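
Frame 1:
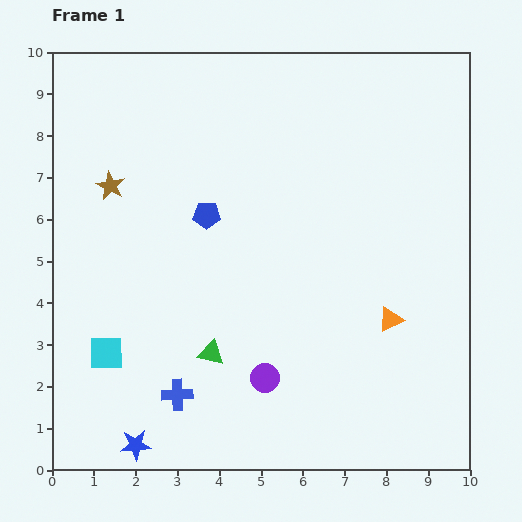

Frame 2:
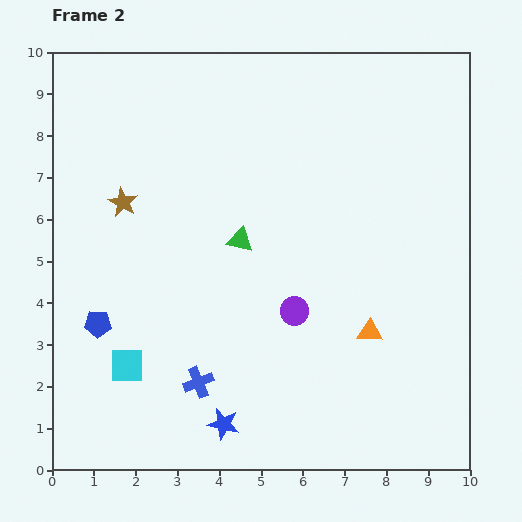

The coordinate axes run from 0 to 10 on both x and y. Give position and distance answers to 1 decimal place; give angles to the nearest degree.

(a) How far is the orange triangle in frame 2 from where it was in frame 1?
0.6

The orange triangle moved from (8.1, 3.6) to (7.6, 3.3), a distance of √(0.5² + 0.3²) ≈ 0.6.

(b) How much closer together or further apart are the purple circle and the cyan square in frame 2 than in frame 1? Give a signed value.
+0.4

Distance in frame 1: 3.8. Distance in frame 2: 4.2.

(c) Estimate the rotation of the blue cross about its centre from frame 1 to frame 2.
19° counter-clockwise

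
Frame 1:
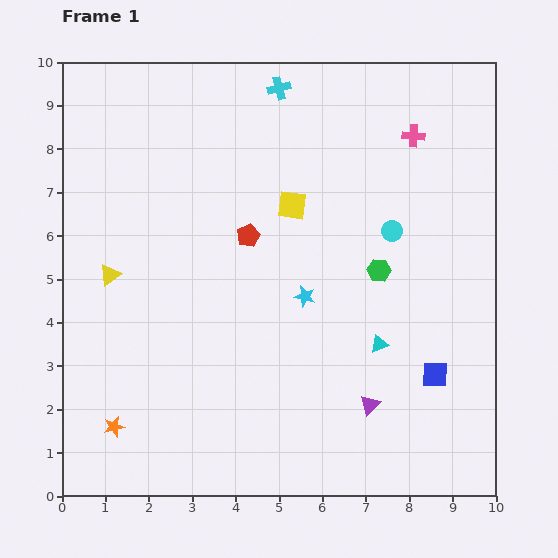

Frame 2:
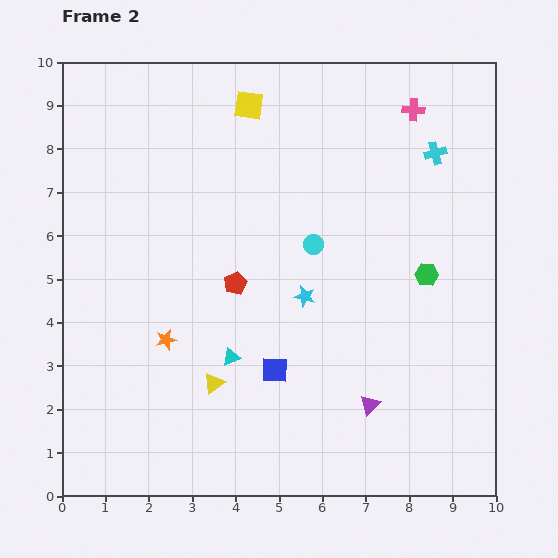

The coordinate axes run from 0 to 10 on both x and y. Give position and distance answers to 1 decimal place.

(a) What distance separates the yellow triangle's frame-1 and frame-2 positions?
3.5

The yellow triangle moved from (1.1, 5.1) to (3.5, 2.6), a distance of √(2.4² + 2.5²) ≈ 3.5.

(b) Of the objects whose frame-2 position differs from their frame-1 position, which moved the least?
the pink cross

(moved 0.6)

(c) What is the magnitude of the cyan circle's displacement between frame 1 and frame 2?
1.8

The cyan circle moved from (7.6, 6.1) to (5.8, 5.8), a distance of √(1.8² + 0.3²) ≈ 1.8.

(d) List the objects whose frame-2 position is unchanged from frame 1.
the cyan star, the purple triangle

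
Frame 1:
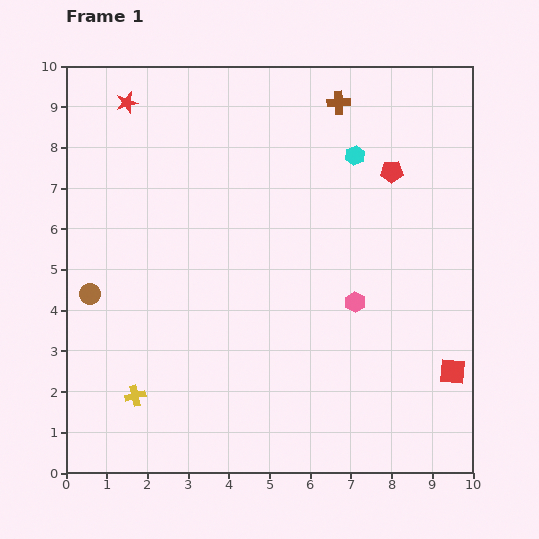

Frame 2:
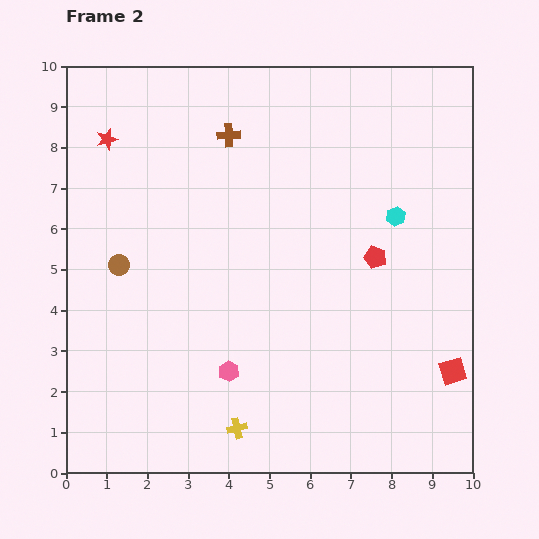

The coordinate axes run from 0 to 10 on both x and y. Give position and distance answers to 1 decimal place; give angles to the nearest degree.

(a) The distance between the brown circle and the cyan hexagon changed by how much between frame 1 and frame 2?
-0.4

Distance in frame 1: 7.3. Distance in frame 2: 6.9.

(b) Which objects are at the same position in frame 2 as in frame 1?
the red square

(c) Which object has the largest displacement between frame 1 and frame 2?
the pink hexagon

(moved 3.5; next 2.8)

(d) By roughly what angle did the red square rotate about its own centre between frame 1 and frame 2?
22° counter-clockwise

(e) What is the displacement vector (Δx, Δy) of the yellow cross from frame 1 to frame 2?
(2.5, -0.8)

The yellow cross was at (1.7, 1.9) in frame 1 and (4.2, 1.1) in frame 2.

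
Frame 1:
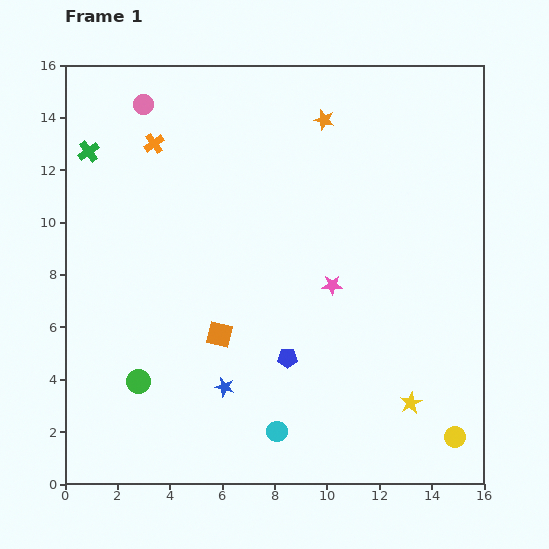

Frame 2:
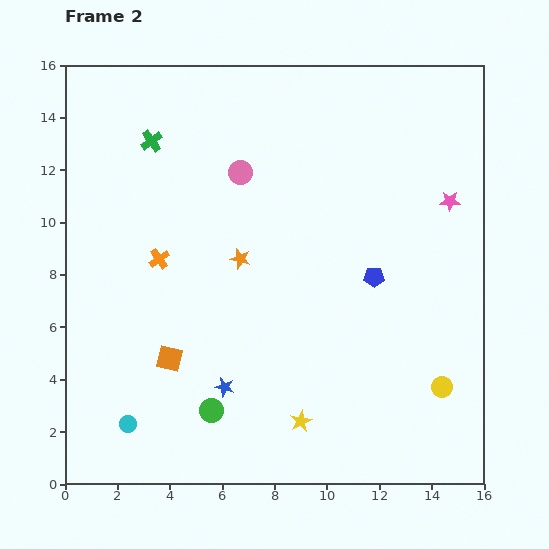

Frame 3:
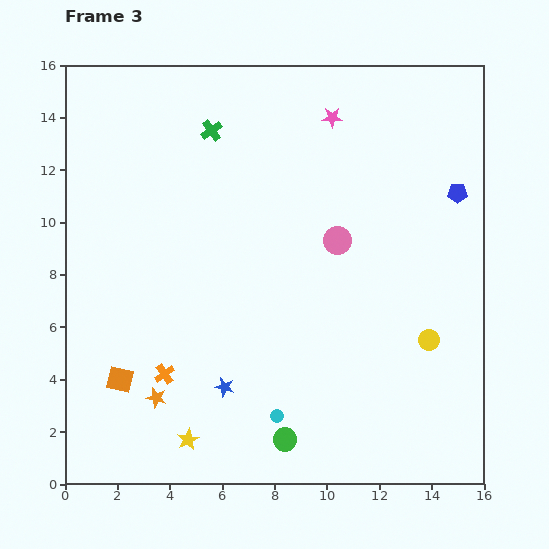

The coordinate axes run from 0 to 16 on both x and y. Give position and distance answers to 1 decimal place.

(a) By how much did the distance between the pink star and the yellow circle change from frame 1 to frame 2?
-0.4

Distance in frame 1: 7.5. Distance in frame 2: 7.1.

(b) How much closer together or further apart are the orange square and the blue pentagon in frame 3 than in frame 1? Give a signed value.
+11.9

Distance in frame 1: 2.8. Distance in frame 3: 14.7.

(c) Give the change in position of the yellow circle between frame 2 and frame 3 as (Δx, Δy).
(-0.5, 1.8)

The yellow circle was at (14.4, 3.7) in frame 2 and (13.9, 5.5) in frame 3.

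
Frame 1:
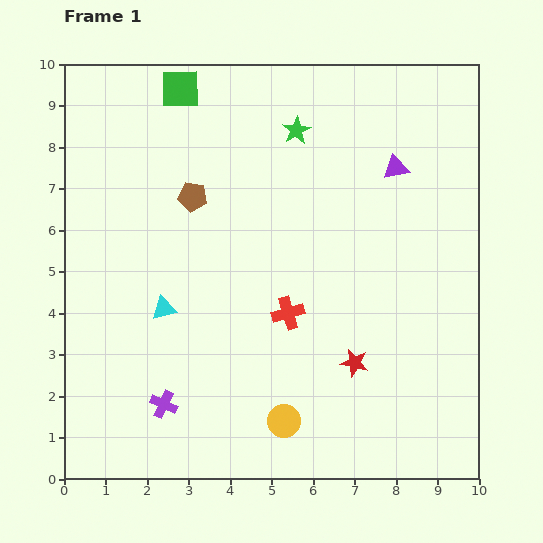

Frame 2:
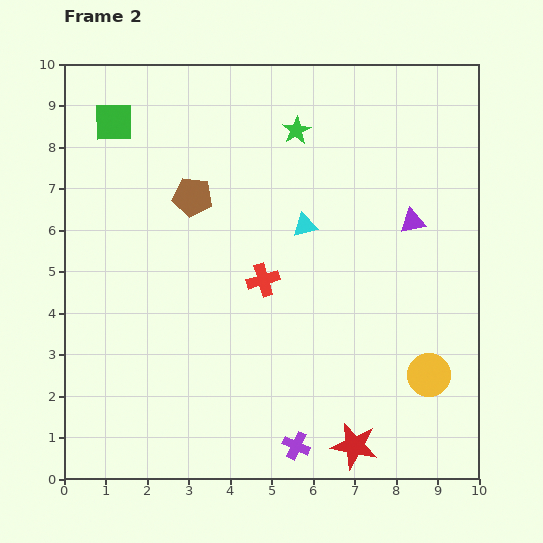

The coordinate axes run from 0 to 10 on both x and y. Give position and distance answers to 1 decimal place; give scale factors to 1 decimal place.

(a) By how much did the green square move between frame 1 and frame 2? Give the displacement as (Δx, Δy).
(-1.6, -0.8)

The green square was at (2.8, 9.4) in frame 1 and (1.2, 8.6) in frame 2.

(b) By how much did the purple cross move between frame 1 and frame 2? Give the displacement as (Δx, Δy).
(3.2, -1.0)

The purple cross was at (2.4, 1.8) in frame 1 and (5.6, 0.8) in frame 2.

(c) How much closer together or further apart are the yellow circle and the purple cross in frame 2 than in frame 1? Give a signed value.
+0.7

Distance in frame 1: 2.9. Distance in frame 2: 3.6.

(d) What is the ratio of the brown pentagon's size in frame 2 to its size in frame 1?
1.4×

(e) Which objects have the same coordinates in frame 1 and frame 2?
the brown pentagon, the green star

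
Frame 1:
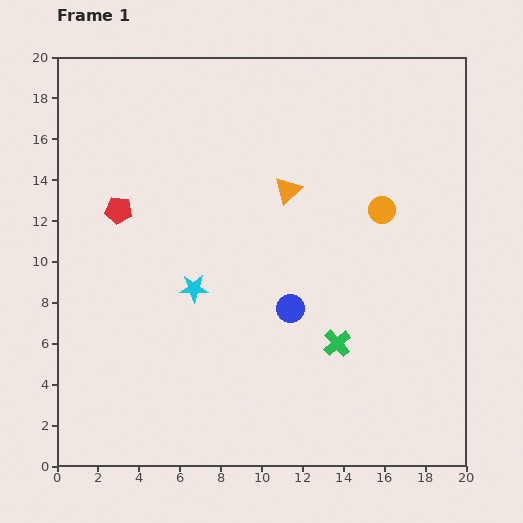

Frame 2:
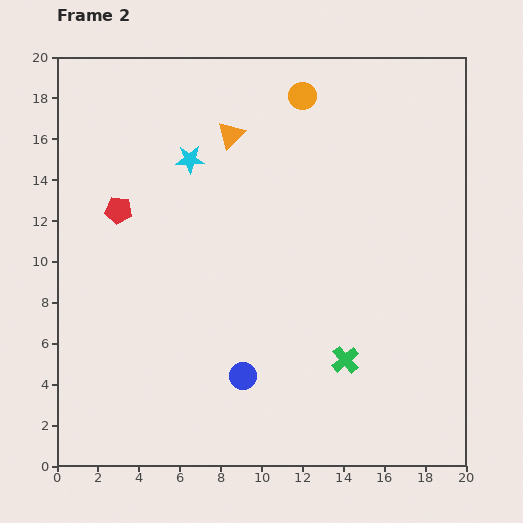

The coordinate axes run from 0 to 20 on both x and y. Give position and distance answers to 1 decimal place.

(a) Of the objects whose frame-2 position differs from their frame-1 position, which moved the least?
the green cross

(moved 0.9)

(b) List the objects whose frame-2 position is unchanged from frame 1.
the red pentagon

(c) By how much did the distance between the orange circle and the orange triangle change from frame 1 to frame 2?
-0.7

Distance in frame 1: 4.7. Distance in frame 2: 4.0.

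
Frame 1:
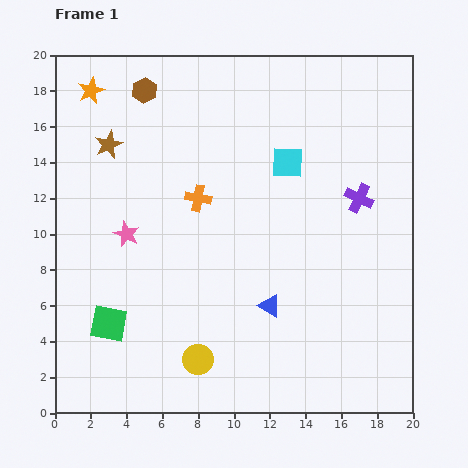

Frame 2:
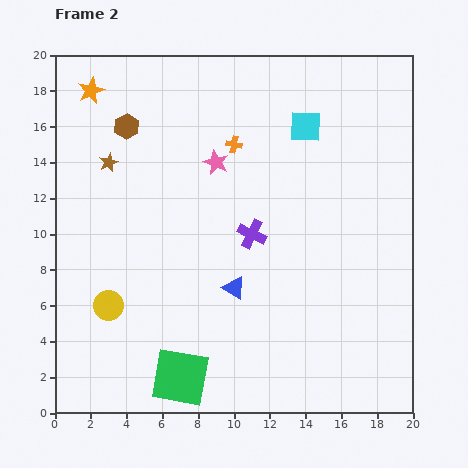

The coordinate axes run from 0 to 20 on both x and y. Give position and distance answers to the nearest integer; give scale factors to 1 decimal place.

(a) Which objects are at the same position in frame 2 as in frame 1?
the orange star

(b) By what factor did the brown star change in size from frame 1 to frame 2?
0.7×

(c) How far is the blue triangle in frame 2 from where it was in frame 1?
2

The blue triangle moved from (12, 6) to (10, 7), a distance of √(2² + 1²) ≈ 2.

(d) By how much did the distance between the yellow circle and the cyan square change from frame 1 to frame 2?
+3

Distance in frame 1: 12. Distance in frame 2: 15.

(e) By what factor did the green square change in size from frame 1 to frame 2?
1.6×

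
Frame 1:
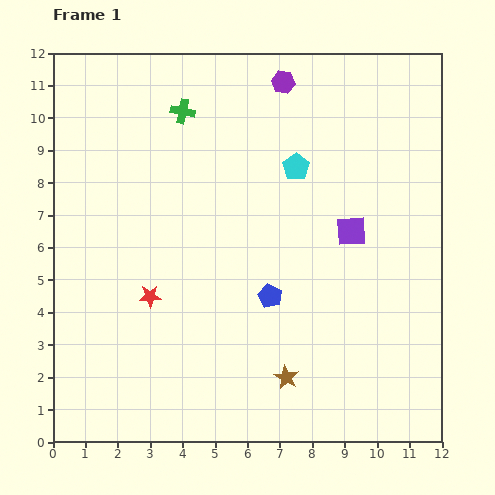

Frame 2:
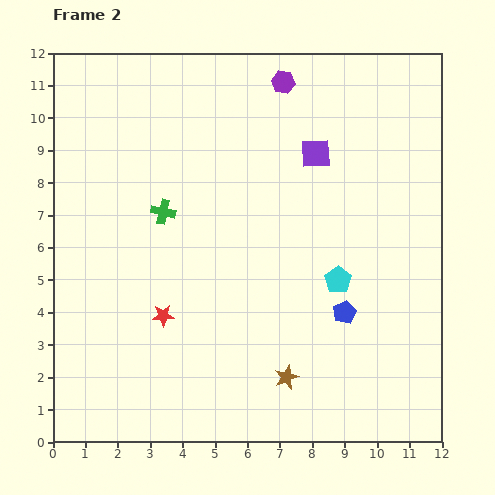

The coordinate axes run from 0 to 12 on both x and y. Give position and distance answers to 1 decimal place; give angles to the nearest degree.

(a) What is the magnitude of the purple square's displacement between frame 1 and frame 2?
2.6

The purple square moved from (9.2, 6.5) to (8.1, 8.9), a distance of √(1.1² + 2.4²) ≈ 2.6.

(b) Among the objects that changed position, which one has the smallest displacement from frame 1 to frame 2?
the red star

(moved 0.7)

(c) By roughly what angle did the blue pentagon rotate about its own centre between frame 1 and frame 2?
20° clockwise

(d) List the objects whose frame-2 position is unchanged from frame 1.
the purple hexagon, the brown star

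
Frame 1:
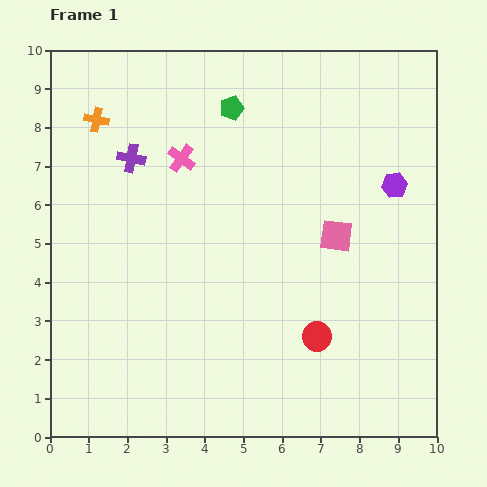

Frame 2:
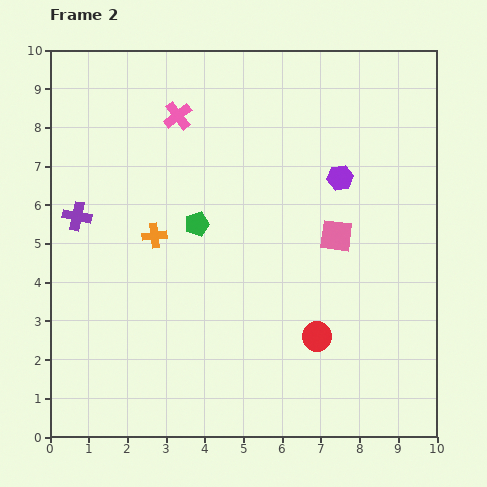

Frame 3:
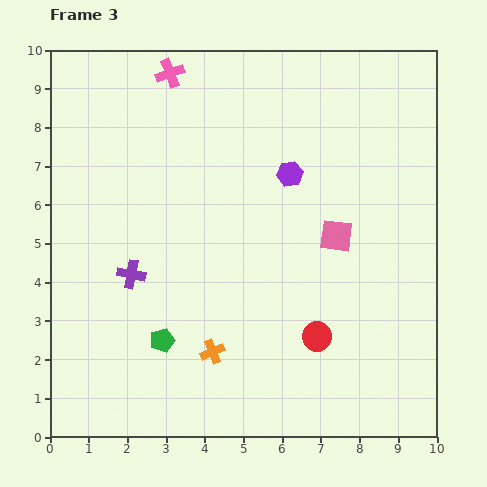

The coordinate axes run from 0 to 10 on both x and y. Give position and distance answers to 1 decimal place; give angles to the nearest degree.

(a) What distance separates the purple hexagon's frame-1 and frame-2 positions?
1.4

The purple hexagon moved from (8.9, 6.5) to (7.5, 6.7), a distance of √(1.4² + 0.2²) ≈ 1.4.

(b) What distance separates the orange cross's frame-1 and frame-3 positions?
6.7

The orange cross moved from (1.2, 8.2) to (4.2, 2.2), a distance of √(3.0² + 6.0²) ≈ 6.7.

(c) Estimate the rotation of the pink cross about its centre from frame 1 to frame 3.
33° clockwise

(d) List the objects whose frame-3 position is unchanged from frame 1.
the red circle, the pink square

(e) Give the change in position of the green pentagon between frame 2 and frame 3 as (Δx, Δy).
(-0.9, -3.0)

The green pentagon was at (3.8, 5.5) in frame 2 and (2.9, 2.5) in frame 3.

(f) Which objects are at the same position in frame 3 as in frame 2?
the red circle, the pink square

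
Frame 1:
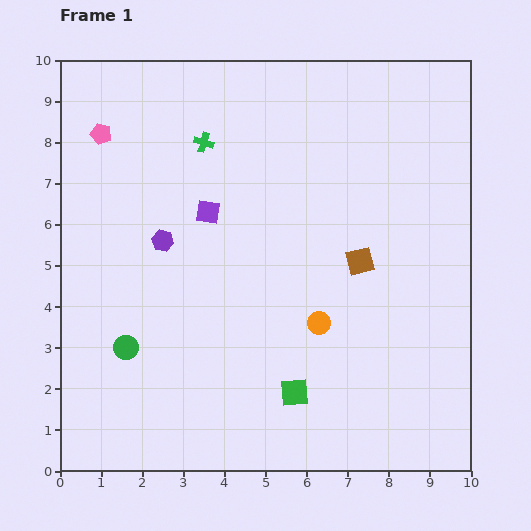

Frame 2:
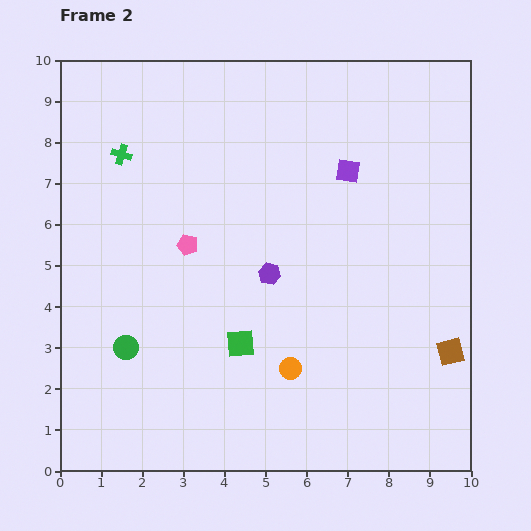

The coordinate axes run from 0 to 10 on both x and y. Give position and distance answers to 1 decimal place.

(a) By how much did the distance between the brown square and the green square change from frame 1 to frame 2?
+1.5

Distance in frame 1: 3.6. Distance in frame 2: 5.1.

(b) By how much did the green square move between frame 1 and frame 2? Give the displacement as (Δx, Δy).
(-1.3, 1.2)

The green square was at (5.7, 1.9) in frame 1 and (4.4, 3.1) in frame 2.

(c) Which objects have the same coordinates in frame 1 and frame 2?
the green circle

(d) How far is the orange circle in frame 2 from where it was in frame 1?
1.3

The orange circle moved from (6.3, 3.6) to (5.6, 2.5), a distance of √(0.7² + 1.1²) ≈ 1.3.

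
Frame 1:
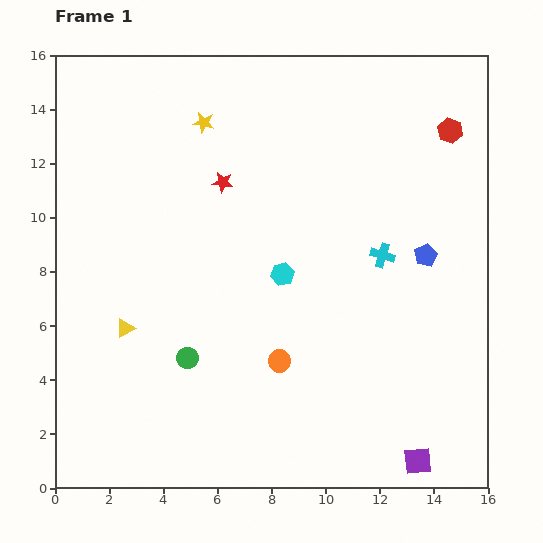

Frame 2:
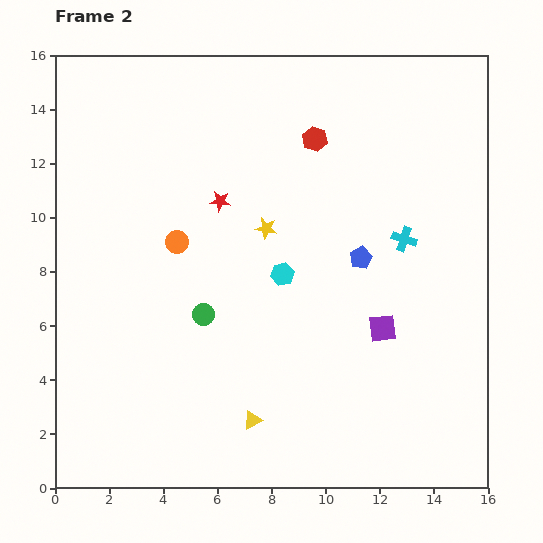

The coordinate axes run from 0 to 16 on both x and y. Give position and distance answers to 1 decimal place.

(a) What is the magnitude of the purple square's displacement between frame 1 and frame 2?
5.1

The purple square moved from (13.4, 1.0) to (12.1, 5.9), a distance of √(1.3² + 4.9²) ≈ 5.1.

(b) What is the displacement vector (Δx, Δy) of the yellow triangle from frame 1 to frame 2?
(4.7, -3.4)

The yellow triangle was at (2.6, 5.9) in frame 1 and (7.3, 2.5) in frame 2.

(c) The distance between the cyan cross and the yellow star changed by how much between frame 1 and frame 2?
-3.1

Distance in frame 1: 8.2. Distance in frame 2: 5.1.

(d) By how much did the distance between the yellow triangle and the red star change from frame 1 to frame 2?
+1.7

Distance in frame 1: 6.5. Distance in frame 2: 8.2.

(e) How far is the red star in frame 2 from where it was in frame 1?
0.7

The red star moved from (6.2, 11.3) to (6.1, 10.6), a distance of √(0.1² + 0.7²) ≈ 0.7.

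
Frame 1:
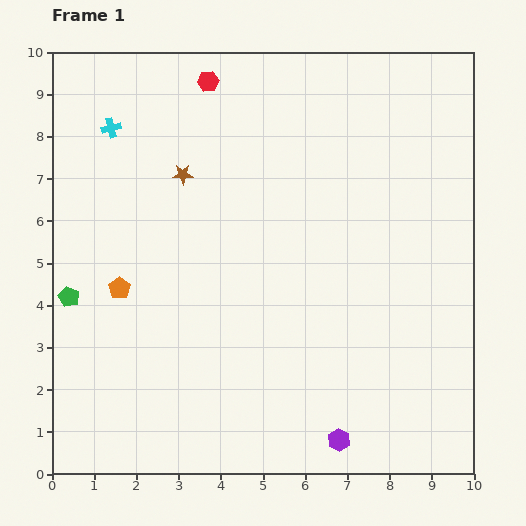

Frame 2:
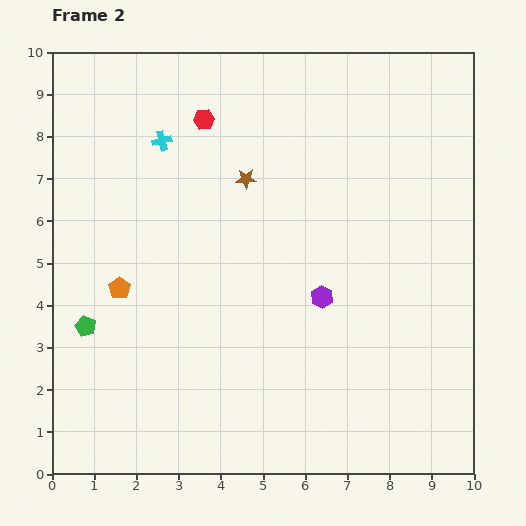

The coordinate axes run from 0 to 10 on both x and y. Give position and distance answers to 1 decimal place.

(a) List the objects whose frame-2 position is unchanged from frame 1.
the orange pentagon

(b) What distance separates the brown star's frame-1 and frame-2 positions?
1.5

The brown star moved from (3.1, 7.1) to (4.6, 7.0), a distance of √(1.5² + 0.1²) ≈ 1.5.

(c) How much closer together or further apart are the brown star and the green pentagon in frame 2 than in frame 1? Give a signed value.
+1.2

Distance in frame 1: 4.0. Distance in frame 2: 5.2.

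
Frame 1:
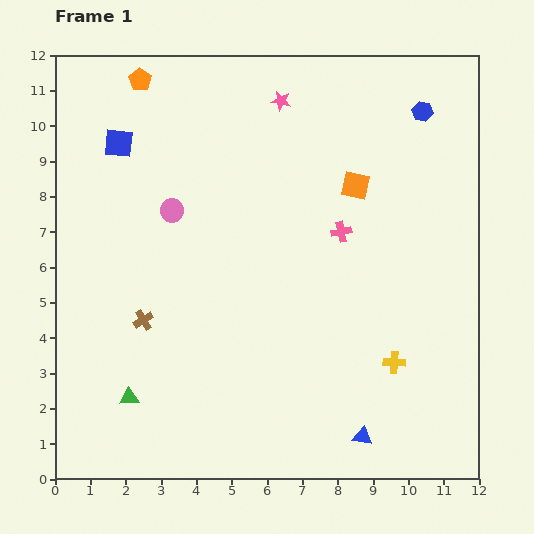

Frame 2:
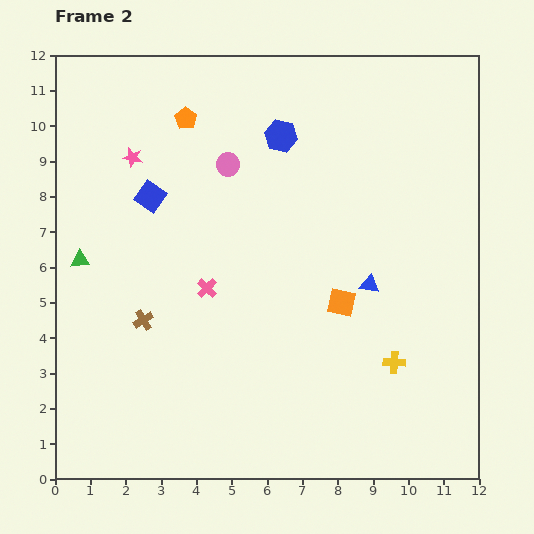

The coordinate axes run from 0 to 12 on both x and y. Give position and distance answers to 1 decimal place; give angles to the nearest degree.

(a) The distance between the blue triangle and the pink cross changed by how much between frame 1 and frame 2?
-1.2

Distance in frame 1: 5.8. Distance in frame 2: 4.6.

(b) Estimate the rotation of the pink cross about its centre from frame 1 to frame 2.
33° counter-clockwise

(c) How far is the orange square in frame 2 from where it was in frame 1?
3.3

The orange square moved from (8.5, 8.3) to (8.1, 5.0), a distance of √(0.4² + 3.3²) ≈ 3.3.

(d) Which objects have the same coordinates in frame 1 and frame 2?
the yellow cross, the brown cross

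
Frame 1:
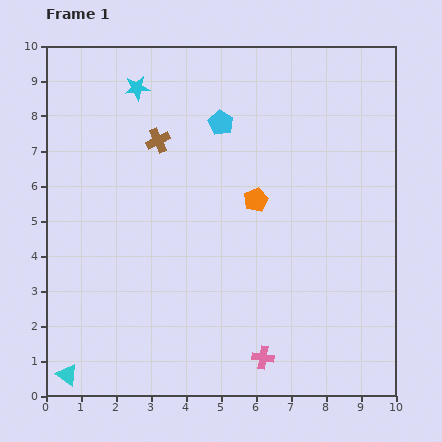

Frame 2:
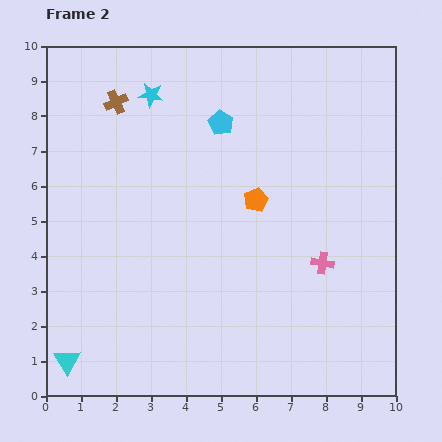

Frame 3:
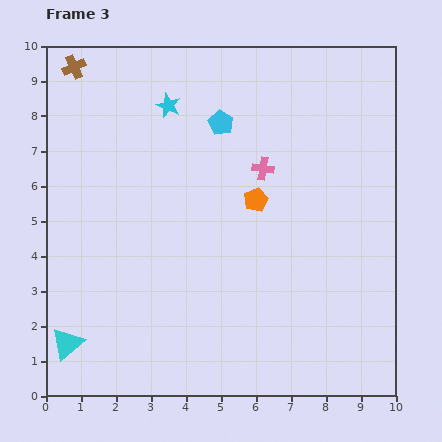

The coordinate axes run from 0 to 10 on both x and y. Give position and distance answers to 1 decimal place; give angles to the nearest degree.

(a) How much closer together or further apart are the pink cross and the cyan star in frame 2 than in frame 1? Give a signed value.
-1.6

Distance in frame 1: 8.5. Distance in frame 2: 6.9.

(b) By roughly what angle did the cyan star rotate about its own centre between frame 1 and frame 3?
30° clockwise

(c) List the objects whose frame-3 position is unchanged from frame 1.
the cyan pentagon, the orange pentagon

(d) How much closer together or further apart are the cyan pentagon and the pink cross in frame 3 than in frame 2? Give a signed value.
-3.1

Distance in frame 2: 4.9. Distance in frame 3: 1.8.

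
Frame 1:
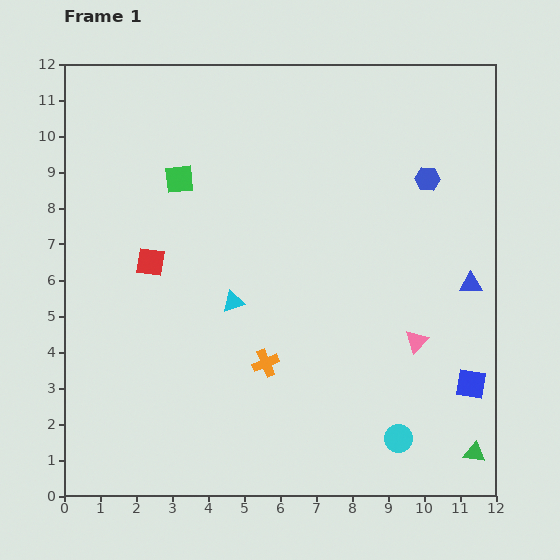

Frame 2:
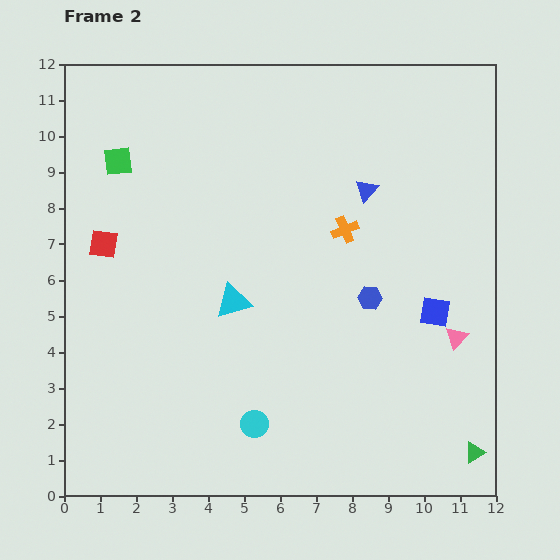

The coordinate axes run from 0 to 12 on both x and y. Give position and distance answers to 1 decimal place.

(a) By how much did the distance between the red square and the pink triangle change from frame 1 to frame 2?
+2.4

Distance in frame 1: 7.7. Distance in frame 2: 10.1.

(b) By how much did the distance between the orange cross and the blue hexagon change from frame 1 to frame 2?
-4.8

Distance in frame 1: 6.8. Distance in frame 2: 2.0.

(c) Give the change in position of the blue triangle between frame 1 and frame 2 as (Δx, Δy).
(-2.9, 2.6)

The blue triangle was at (11.3, 5.9) in frame 1 and (8.4, 8.5) in frame 2.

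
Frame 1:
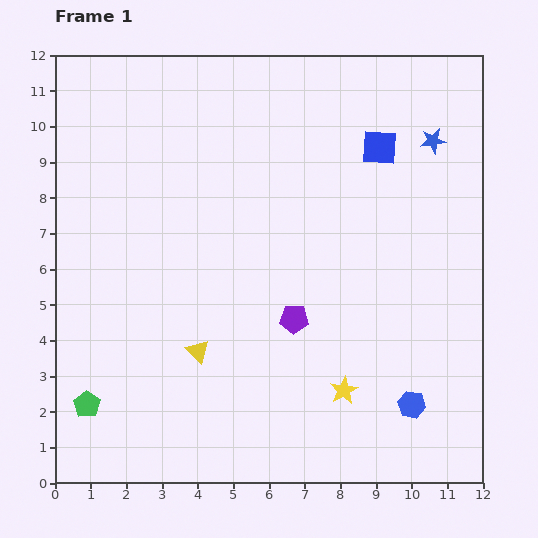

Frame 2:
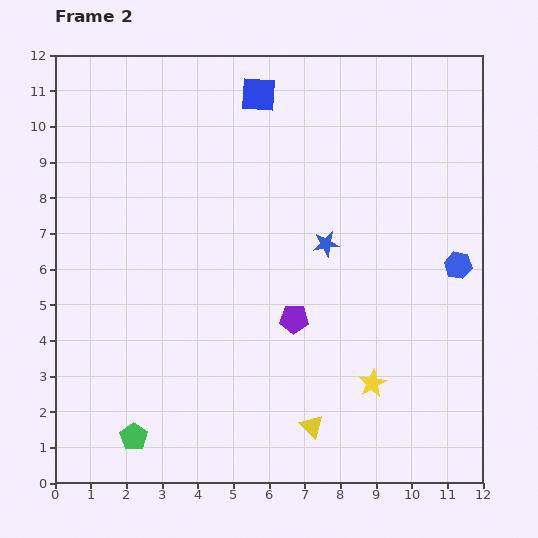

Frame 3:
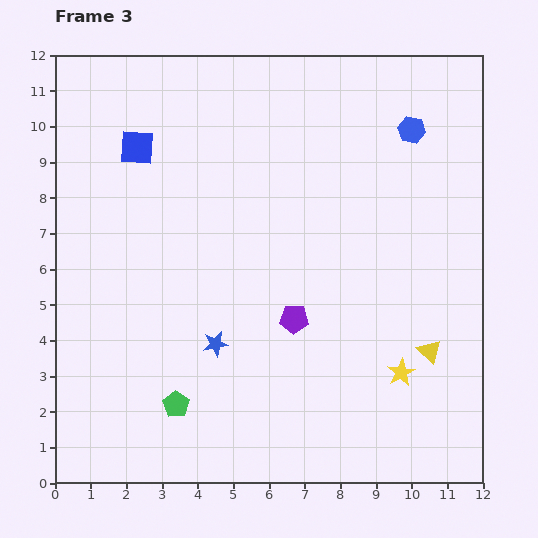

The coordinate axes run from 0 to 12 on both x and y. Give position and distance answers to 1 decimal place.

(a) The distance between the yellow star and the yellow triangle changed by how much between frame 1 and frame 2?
-2.1

Distance in frame 1: 4.2. Distance in frame 2: 2.1.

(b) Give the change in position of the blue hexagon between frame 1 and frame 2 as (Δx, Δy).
(1.3, 3.9)

The blue hexagon was at (10.0, 2.2) in frame 1 and (11.3, 6.1) in frame 2.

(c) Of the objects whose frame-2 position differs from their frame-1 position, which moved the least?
the yellow star

(moved 0.8)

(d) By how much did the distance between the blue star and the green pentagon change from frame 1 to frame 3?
-10.2

Distance in frame 1: 12.2. Distance in frame 3: 2.0.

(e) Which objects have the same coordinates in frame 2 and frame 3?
the purple pentagon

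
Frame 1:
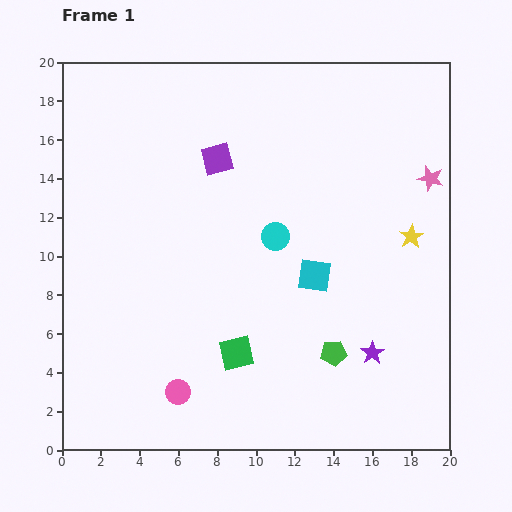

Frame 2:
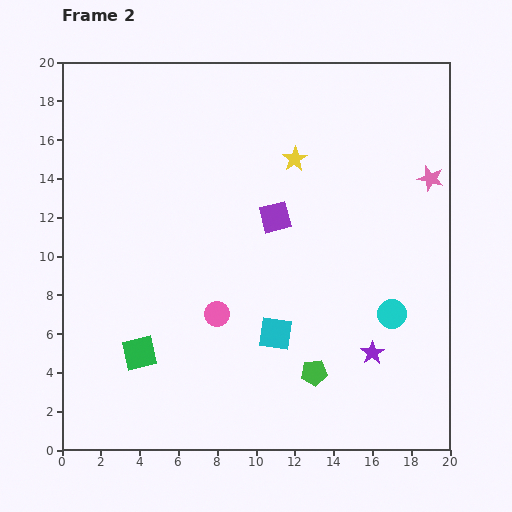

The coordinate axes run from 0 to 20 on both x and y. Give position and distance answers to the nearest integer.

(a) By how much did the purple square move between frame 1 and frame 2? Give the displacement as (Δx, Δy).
(3, -3)

The purple square was at (8, 15) in frame 1 and (11, 12) in frame 2.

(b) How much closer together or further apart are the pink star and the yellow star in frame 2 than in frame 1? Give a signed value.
+4

Distance in frame 1: 3. Distance in frame 2: 7.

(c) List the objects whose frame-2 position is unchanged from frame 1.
the pink star, the purple star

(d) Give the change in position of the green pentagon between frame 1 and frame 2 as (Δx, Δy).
(-1, -1)

The green pentagon was at (14, 5) in frame 1 and (13, 4) in frame 2.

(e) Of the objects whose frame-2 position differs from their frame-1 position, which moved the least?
the green pentagon

(moved 1)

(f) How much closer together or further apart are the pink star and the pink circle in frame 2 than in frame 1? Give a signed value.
-4

Distance in frame 1: 17. Distance in frame 2: 13.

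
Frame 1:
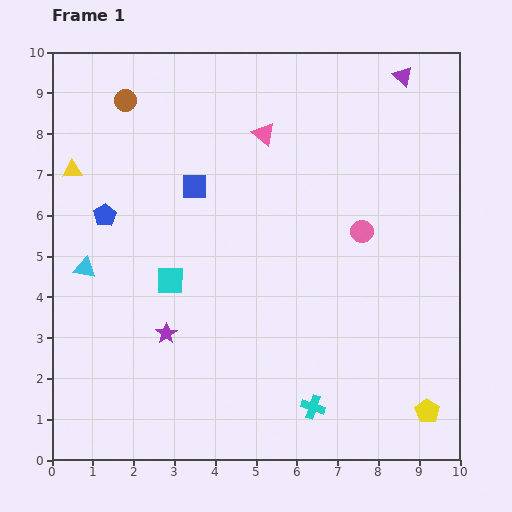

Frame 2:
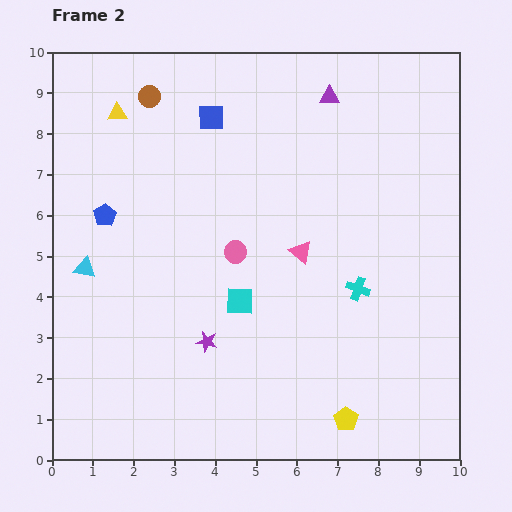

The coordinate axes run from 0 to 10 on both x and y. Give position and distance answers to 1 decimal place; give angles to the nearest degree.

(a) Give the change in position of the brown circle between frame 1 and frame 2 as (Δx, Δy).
(0.6, 0.1)

The brown circle was at (1.8, 8.8) in frame 1 and (2.4, 8.9) in frame 2.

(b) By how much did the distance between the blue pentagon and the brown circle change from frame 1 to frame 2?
+0.3

Distance in frame 1: 2.8. Distance in frame 2: 3.1.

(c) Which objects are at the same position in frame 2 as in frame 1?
the cyan triangle, the blue pentagon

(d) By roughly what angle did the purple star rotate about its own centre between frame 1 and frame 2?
26° counter-clockwise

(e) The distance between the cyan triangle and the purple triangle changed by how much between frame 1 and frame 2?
-1.8

Distance in frame 1: 9.1. Distance in frame 2: 7.3.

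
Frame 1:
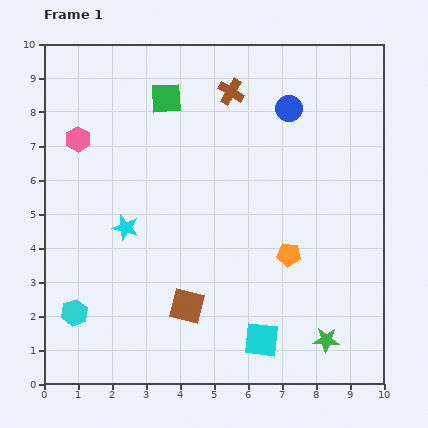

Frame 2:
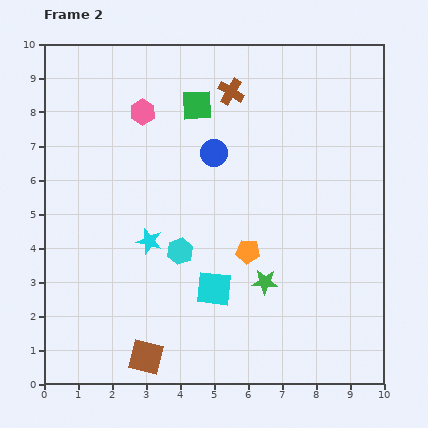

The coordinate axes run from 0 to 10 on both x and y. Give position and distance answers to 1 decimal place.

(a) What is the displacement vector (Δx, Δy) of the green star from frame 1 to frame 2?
(-1.8, 1.7)

The green star was at (8.3, 1.3) in frame 1 and (6.5, 3.0) in frame 2.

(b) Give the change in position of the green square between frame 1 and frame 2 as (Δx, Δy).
(0.9, -0.2)

The green square was at (3.6, 8.4) in frame 1 and (4.5, 8.2) in frame 2.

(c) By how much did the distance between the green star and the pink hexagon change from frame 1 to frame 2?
-3.2

Distance in frame 1: 9.4. Distance in frame 2: 6.2.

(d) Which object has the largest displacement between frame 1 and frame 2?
the cyan hexagon

(moved 3.6; next 2.6)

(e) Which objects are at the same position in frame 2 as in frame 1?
the brown cross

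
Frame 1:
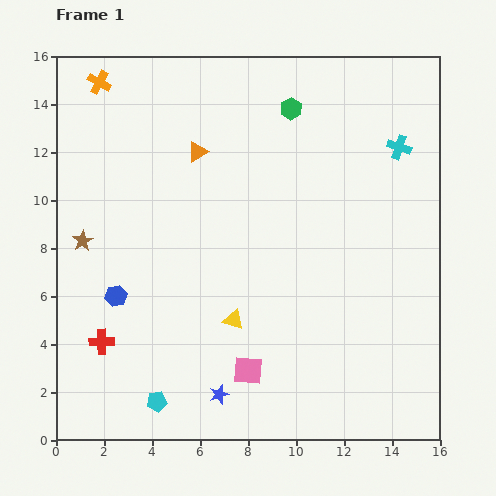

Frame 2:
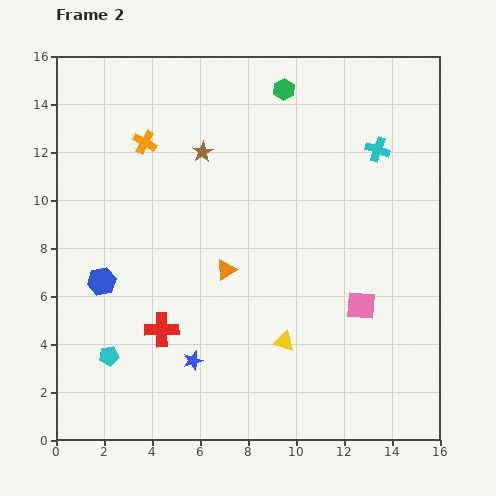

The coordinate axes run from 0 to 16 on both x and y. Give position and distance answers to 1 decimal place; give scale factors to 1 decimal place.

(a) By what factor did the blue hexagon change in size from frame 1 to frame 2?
1.3×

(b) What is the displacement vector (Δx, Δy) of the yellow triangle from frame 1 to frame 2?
(2.1, -0.9)

The yellow triangle was at (7.4, 5.0) in frame 1 and (9.5, 4.1) in frame 2.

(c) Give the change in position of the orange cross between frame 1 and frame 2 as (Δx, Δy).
(1.9, -2.5)

The orange cross was at (1.8, 14.9) in frame 1 and (3.7, 12.4) in frame 2.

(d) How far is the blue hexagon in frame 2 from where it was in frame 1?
0.8

The blue hexagon moved from (2.5, 6.0) to (1.9, 6.6), a distance of √(0.6² + 0.6²) ≈ 0.8.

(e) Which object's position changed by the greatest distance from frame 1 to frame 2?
the brown star

(moved 6.2; next 5.4)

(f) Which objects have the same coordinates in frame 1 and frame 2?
none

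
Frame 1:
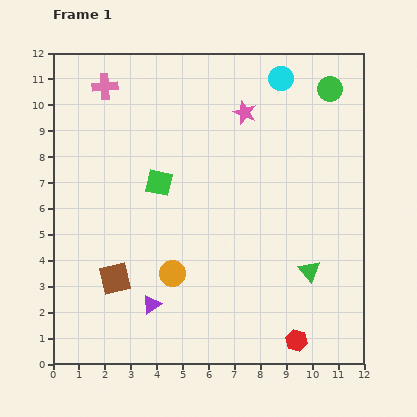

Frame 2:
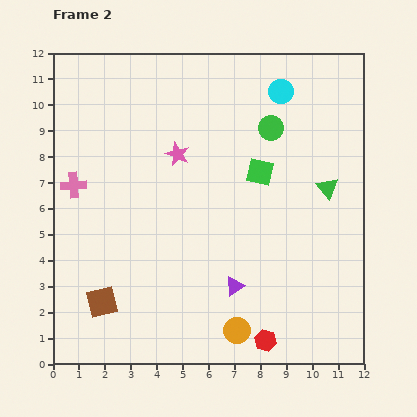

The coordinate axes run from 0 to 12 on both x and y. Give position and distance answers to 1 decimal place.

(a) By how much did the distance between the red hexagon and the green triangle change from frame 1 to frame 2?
+3.7

Distance in frame 1: 2.7. Distance in frame 2: 6.4.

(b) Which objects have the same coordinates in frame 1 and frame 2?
none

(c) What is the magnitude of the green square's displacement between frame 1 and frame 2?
3.9

The green square moved from (4.1, 7.0) to (8.0, 7.4), a distance of √(3.9² + 0.4²) ≈ 3.9.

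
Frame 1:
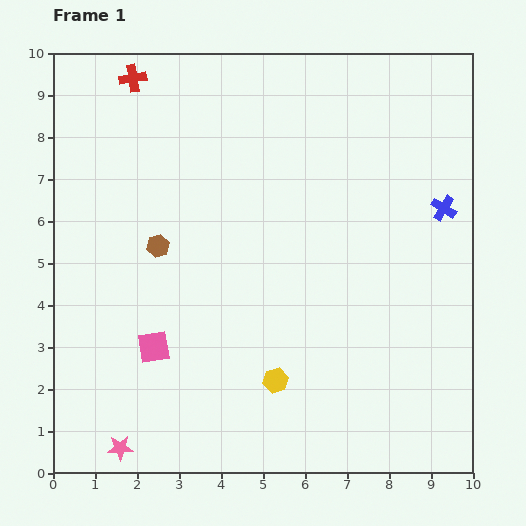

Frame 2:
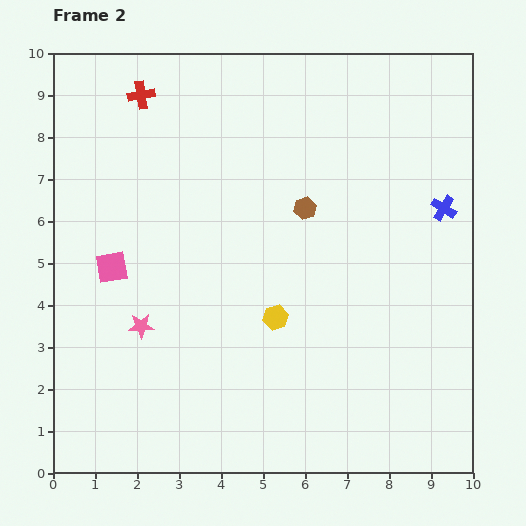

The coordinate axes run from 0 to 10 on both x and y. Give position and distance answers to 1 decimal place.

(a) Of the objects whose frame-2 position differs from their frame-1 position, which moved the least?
the red cross

(moved 0.4)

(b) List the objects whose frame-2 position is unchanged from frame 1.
the blue cross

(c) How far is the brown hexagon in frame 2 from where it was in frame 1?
3.6

The brown hexagon moved from (2.5, 5.4) to (6.0, 6.3), a distance of √(3.5² + 0.9²) ≈ 3.6.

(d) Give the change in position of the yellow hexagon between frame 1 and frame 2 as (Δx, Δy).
(0.0, 1.5)

The yellow hexagon was at (5.3, 2.2) in frame 1 and (5.3, 3.7) in frame 2.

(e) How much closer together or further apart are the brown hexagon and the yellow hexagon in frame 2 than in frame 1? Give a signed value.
-1.6

Distance in frame 1: 4.3. Distance in frame 2: 2.7.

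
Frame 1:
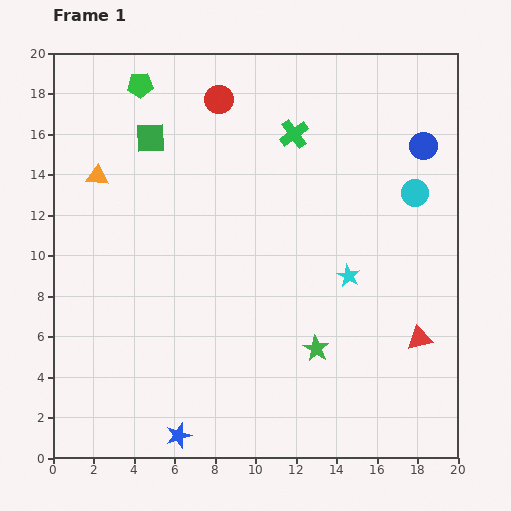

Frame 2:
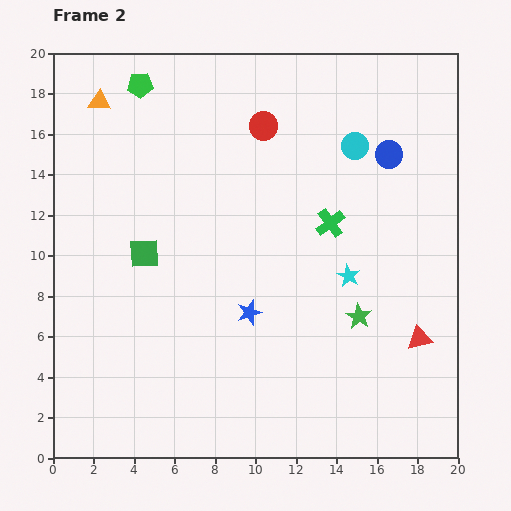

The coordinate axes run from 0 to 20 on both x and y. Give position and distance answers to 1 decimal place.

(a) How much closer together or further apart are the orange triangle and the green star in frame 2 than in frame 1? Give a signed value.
+2.9

Distance in frame 1: 13.7. Distance in frame 2: 16.6.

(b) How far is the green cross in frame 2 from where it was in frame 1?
4.8

The green cross moved from (11.9, 16.0) to (13.7, 11.6), a distance of √(1.8² + 4.4²) ≈ 4.8.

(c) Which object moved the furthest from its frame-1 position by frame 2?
the blue star

(moved 7.0; next 5.7)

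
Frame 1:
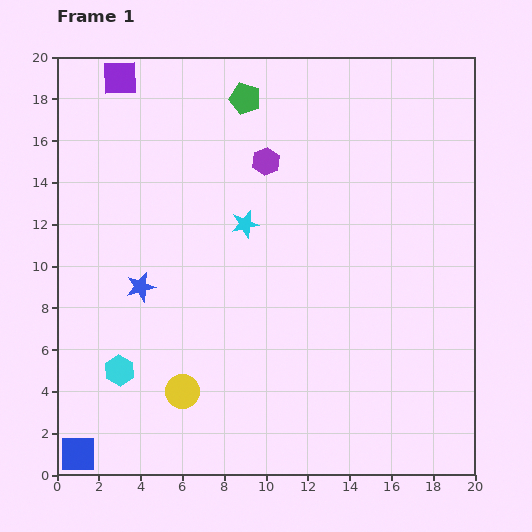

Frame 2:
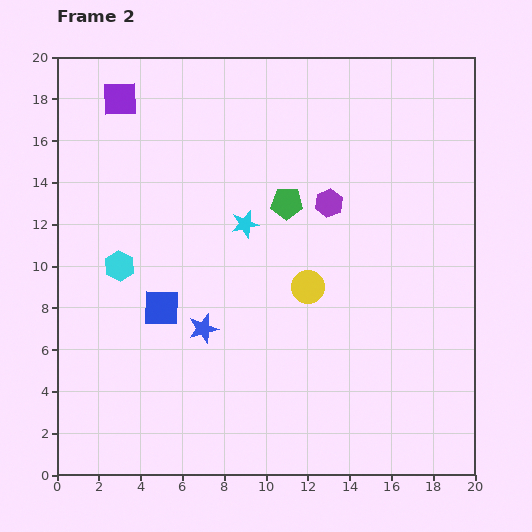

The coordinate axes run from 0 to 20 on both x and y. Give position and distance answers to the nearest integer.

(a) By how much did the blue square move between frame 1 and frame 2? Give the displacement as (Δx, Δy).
(4, 7)

The blue square was at (1, 1) in frame 1 and (5, 8) in frame 2.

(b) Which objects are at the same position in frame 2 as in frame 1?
the cyan star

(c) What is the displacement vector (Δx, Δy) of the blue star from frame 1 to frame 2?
(3, -2)

The blue star was at (4, 9) in frame 1 and (7, 7) in frame 2.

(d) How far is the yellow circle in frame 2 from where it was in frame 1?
8

The yellow circle moved from (6, 4) to (12, 9), a distance of √(6² + 5²) ≈ 8.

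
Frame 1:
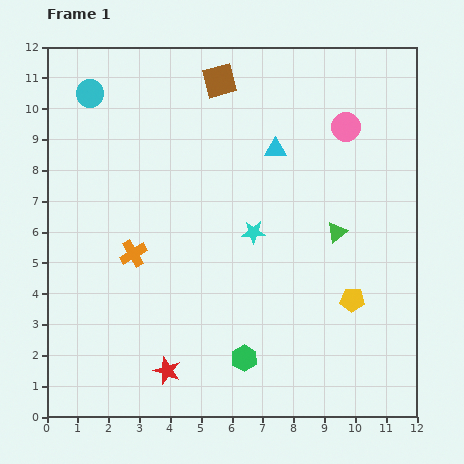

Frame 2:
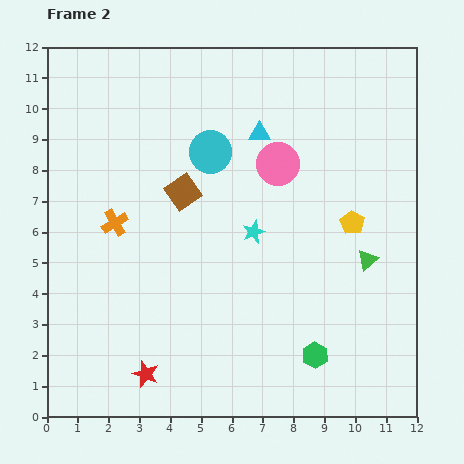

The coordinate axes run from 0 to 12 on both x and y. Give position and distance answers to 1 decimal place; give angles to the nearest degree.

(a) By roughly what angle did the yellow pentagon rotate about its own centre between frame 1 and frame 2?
29° clockwise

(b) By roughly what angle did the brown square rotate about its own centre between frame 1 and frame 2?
20° counter-clockwise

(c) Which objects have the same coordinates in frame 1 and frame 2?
the cyan star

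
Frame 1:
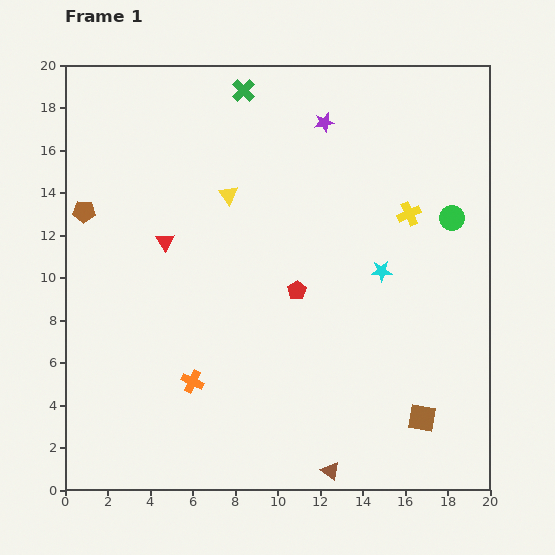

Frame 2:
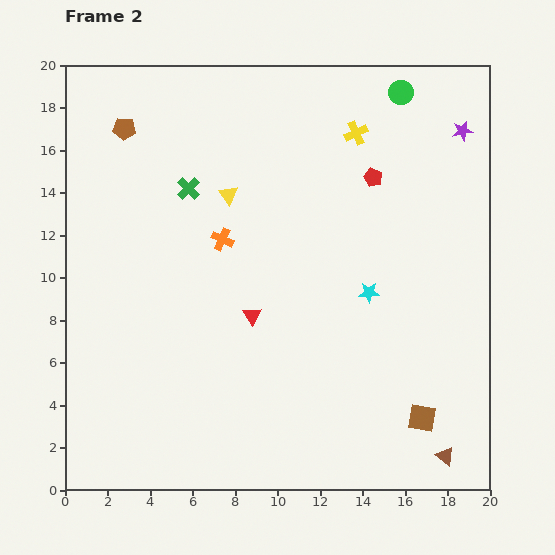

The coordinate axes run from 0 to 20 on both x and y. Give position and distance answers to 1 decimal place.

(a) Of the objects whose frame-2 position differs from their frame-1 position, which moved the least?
the cyan star

(moved 1.2)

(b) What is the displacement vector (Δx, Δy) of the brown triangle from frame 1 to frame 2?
(5.4, 0.7)

The brown triangle was at (12.5, 0.9) in frame 1 and (17.9, 1.6) in frame 2.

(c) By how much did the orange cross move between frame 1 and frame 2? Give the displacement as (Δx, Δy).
(1.4, 6.7)

The orange cross was at (6.0, 5.1) in frame 1 and (7.4, 11.8) in frame 2.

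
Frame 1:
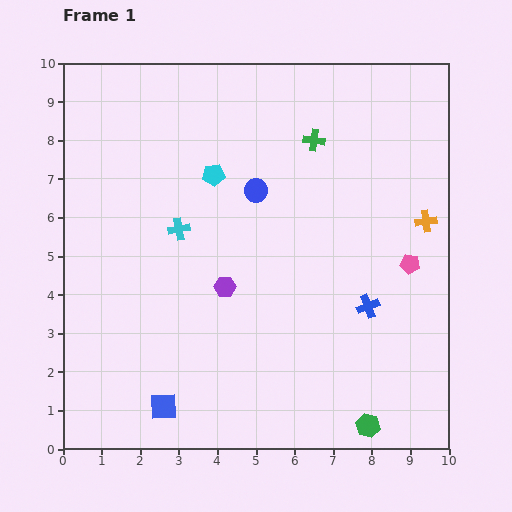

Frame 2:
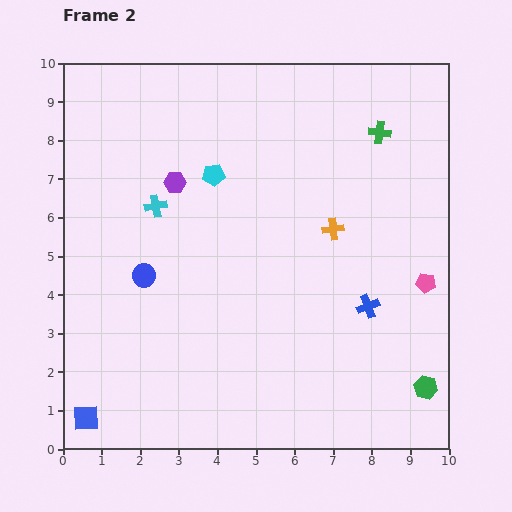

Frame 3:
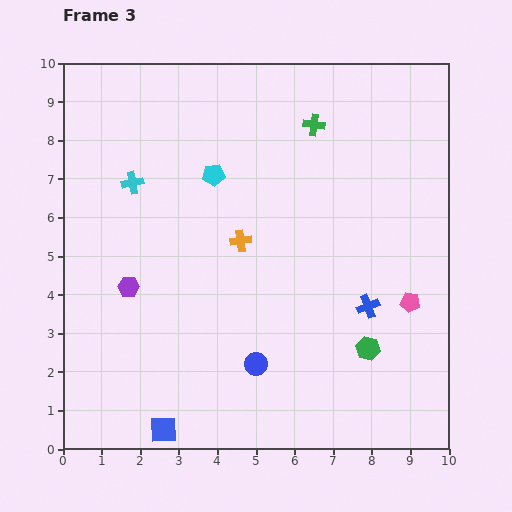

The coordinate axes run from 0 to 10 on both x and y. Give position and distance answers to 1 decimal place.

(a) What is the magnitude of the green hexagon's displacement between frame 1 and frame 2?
1.8

The green hexagon moved from (7.9, 0.6) to (9.4, 1.6), a distance of √(1.5² + 1.0²) ≈ 1.8.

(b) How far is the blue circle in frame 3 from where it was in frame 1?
4.5

The blue circle moved from (5.0, 6.7) to (5.0, 2.2), a distance of √(0.0² + 4.5²) ≈ 4.5.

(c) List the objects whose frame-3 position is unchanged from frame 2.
the blue cross, the cyan pentagon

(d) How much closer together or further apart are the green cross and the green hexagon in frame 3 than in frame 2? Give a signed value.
-0.7

Distance in frame 2: 6.7. Distance in frame 3: 6.0.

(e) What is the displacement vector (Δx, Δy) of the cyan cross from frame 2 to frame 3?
(-0.6, 0.6)

The cyan cross was at (2.4, 6.3) in frame 2 and (1.8, 6.9) in frame 3.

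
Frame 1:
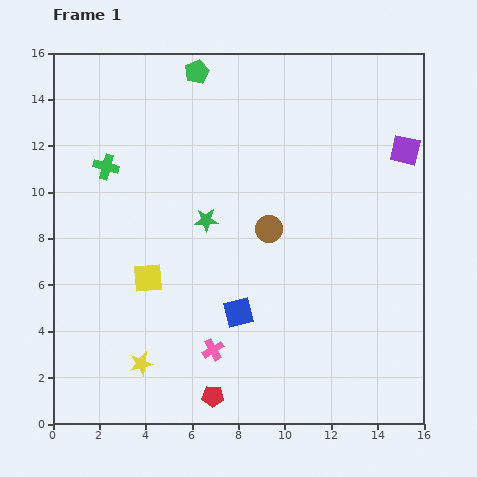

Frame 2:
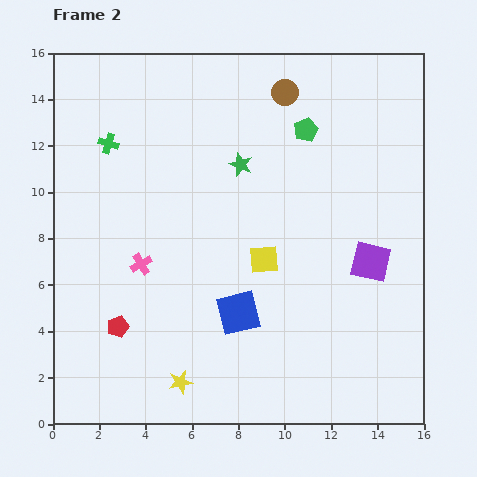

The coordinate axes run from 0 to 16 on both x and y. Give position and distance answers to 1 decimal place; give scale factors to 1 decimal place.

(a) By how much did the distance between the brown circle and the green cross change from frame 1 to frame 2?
+0.4

Distance in frame 1: 7.5. Distance in frame 2: 7.9.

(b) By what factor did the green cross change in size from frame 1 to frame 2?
0.8×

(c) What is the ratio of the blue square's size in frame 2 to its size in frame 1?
1.5×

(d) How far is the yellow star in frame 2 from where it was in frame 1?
1.9

The yellow star moved from (3.8, 2.6) to (5.5, 1.8), a distance of √(1.7² + 0.8²) ≈ 1.9.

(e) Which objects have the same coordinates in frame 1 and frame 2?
the blue square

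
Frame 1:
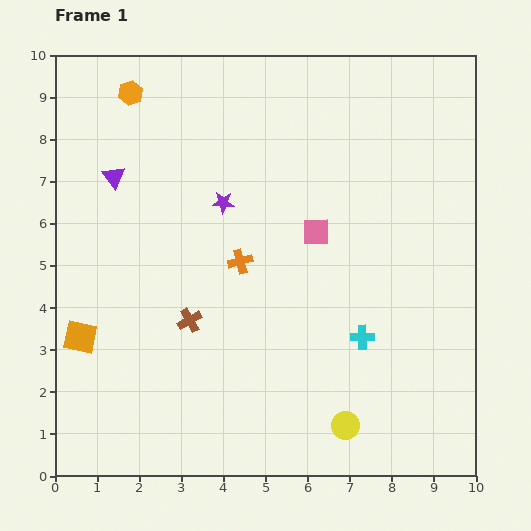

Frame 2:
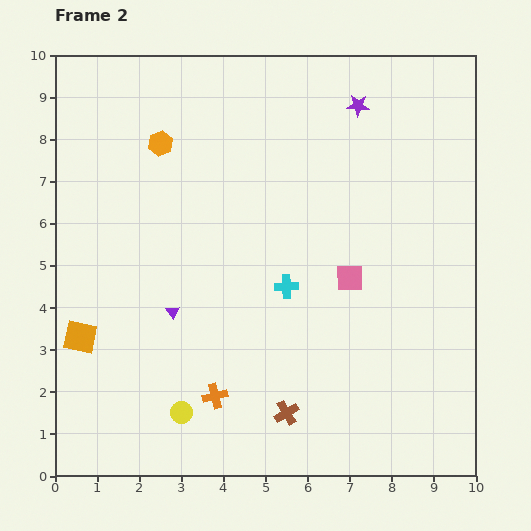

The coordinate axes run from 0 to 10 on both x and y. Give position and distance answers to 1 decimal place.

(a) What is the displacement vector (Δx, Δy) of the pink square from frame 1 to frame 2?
(0.8, -1.1)

The pink square was at (6.2, 5.8) in frame 1 and (7.0, 4.7) in frame 2.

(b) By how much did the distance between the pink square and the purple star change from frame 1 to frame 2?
+1.8

Distance in frame 1: 2.3. Distance in frame 2: 4.1.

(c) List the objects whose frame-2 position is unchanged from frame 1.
the orange square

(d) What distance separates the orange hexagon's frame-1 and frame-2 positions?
1.4

The orange hexagon moved from (1.8, 9.1) to (2.5, 7.9), a distance of √(0.7² + 1.2²) ≈ 1.4.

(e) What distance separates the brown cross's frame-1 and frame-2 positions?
3.2

The brown cross moved from (3.2, 3.7) to (5.5, 1.5), a distance of √(2.3² + 2.2²) ≈ 3.2.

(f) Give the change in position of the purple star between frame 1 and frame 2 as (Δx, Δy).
(3.2, 2.3)

The purple star was at (4.0, 6.5) in frame 1 and (7.2, 8.8) in frame 2.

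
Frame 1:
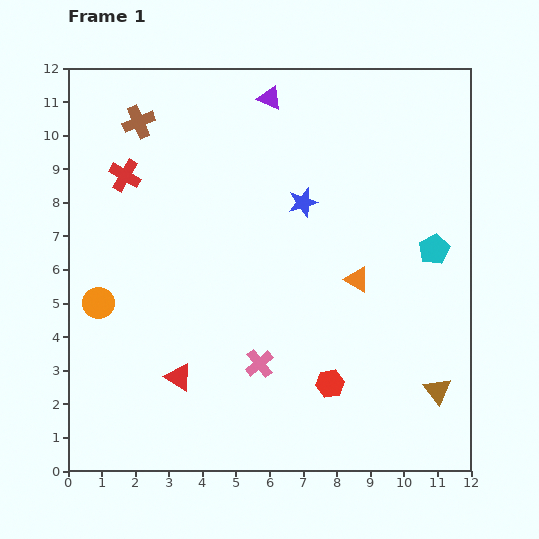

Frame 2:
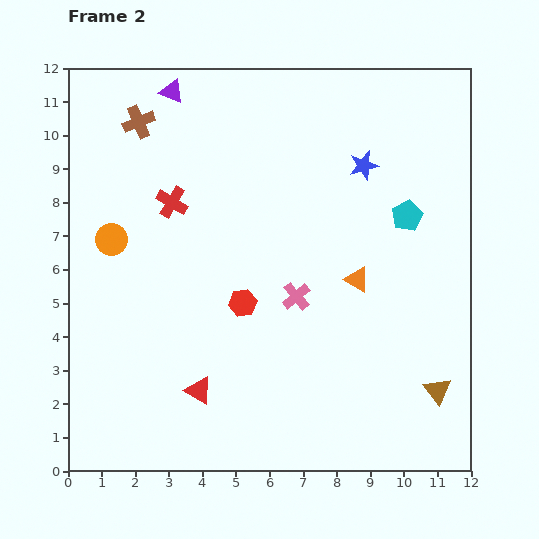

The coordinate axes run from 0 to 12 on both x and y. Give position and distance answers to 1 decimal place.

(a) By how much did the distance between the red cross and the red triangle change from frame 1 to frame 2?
-0.5

Distance in frame 1: 6.2. Distance in frame 2: 5.7.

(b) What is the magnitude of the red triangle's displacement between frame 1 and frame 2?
0.7

The red triangle moved from (3.3, 2.8) to (3.9, 2.4), a distance of √(0.6² + 0.4²) ≈ 0.7.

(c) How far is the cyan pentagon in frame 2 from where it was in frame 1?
1.3

The cyan pentagon moved from (10.9, 6.6) to (10.1, 7.6), a distance of √(0.8² + 1.0²) ≈ 1.3.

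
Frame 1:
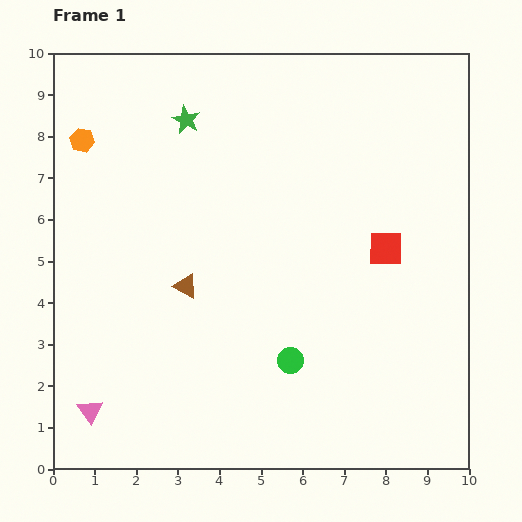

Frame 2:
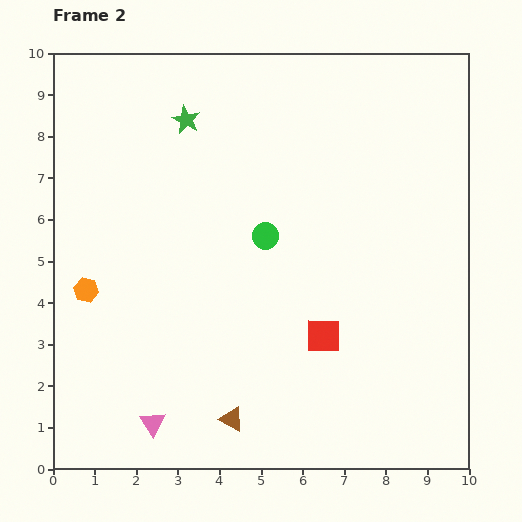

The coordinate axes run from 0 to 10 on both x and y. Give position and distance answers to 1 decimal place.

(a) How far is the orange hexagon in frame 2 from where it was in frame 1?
3.6

The orange hexagon moved from (0.7, 7.9) to (0.8, 4.3), a distance of √(0.1² + 3.6²) ≈ 3.6.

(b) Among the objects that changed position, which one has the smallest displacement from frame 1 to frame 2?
the pink triangle

(moved 1.5)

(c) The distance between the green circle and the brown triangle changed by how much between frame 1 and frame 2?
+1.4

Distance in frame 1: 3.1. Distance in frame 2: 4.5.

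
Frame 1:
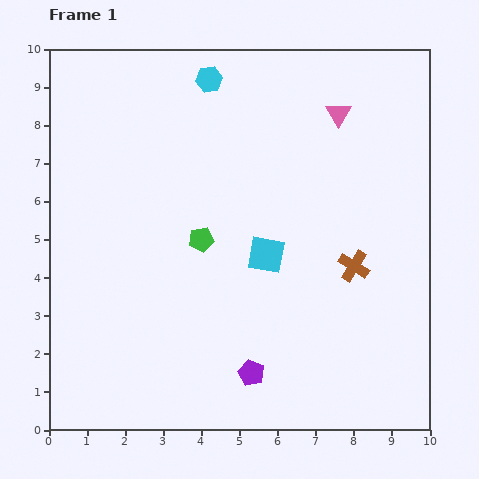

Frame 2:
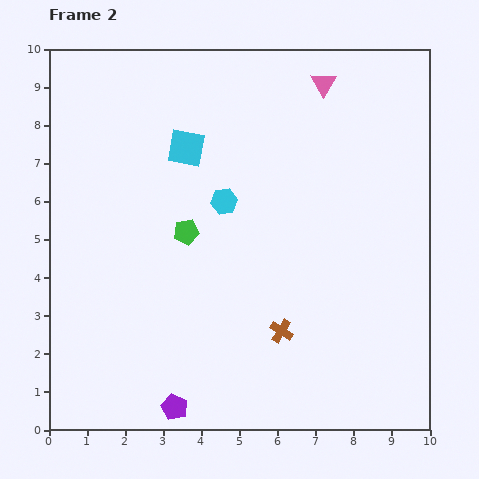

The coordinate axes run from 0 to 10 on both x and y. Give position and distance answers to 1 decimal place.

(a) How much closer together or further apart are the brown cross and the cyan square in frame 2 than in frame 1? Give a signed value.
+3.1

Distance in frame 1: 2.3. Distance in frame 2: 5.4.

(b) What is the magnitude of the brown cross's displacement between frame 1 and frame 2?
2.5

The brown cross moved from (8.0, 4.3) to (6.1, 2.6), a distance of √(1.9² + 1.7²) ≈ 2.5.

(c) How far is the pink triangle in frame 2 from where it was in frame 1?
0.9

The pink triangle moved from (7.6, 8.3) to (7.2, 9.1), a distance of √(0.4² + 0.8²) ≈ 0.9.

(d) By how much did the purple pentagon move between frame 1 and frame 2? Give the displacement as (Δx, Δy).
(-2.0, -0.9)

The purple pentagon was at (5.3, 1.5) in frame 1 and (3.3, 0.6) in frame 2.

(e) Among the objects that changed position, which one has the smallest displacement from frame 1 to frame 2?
the green pentagon

(moved 0.4)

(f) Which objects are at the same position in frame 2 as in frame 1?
none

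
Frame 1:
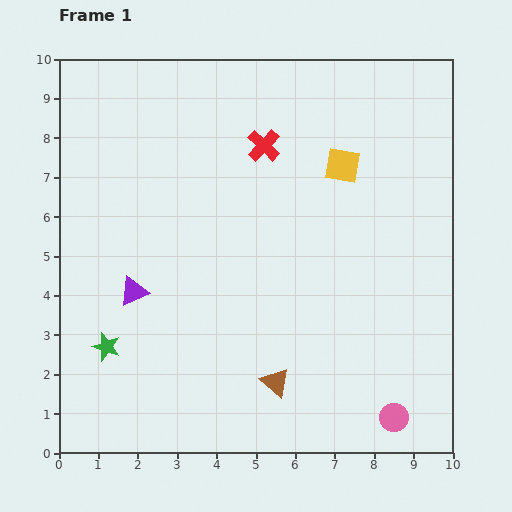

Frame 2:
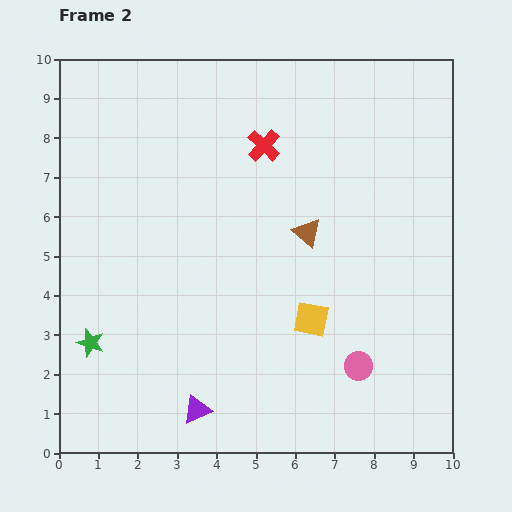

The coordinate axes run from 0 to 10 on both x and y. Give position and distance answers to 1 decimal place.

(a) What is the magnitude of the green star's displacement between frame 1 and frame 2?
0.4

The green star moved from (1.2, 2.7) to (0.8, 2.8), a distance of √(0.4² + 0.1²) ≈ 0.4.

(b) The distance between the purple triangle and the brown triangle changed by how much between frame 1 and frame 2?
+1.0

Distance in frame 1: 4.3. Distance in frame 2: 5.3.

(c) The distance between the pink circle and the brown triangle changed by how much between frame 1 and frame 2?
+0.5

Distance in frame 1: 3.1. Distance in frame 2: 3.6.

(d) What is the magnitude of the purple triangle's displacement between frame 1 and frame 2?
3.4

The purple triangle moved from (1.9, 4.1) to (3.5, 1.1), a distance of √(1.6² + 3.0²) ≈ 3.4.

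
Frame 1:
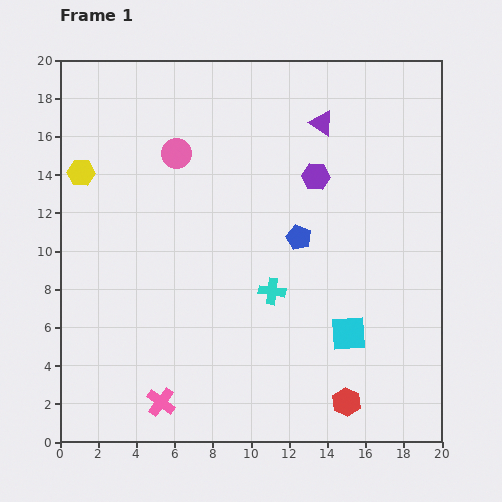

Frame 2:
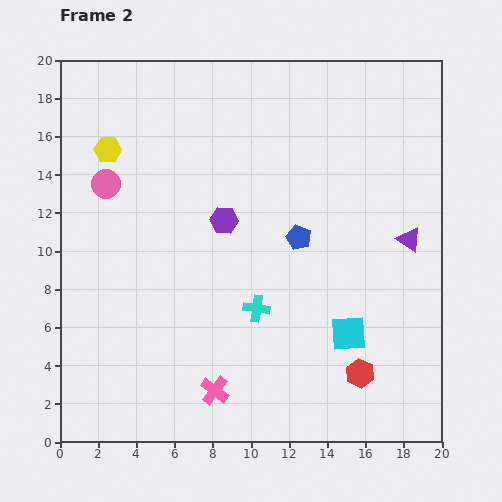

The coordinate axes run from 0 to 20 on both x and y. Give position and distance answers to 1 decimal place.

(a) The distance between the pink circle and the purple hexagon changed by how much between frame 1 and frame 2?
-0.9

Distance in frame 1: 7.4. Distance in frame 2: 6.5.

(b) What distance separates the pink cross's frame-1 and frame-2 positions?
2.9

The pink cross moved from (5.3, 2.1) to (8.1, 2.7), a distance of √(2.8² + 0.6²) ≈ 2.9.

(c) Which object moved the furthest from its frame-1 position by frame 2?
the purple triangle

(moved 7.6; next 5.3)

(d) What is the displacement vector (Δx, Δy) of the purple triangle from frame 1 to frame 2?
(4.6, -6.1)

The purple triangle was at (13.7, 16.7) in frame 1 and (18.3, 10.6) in frame 2.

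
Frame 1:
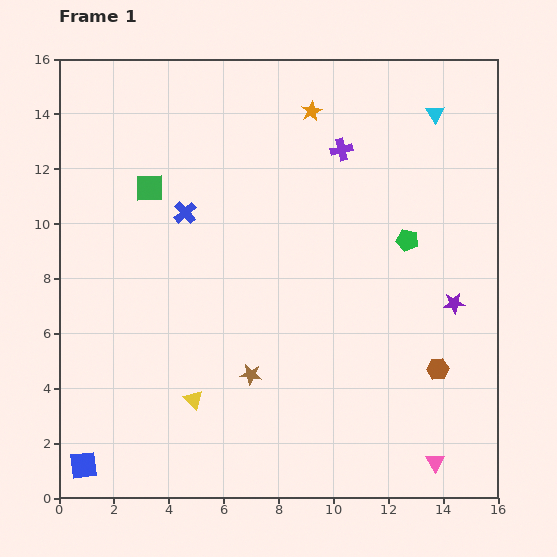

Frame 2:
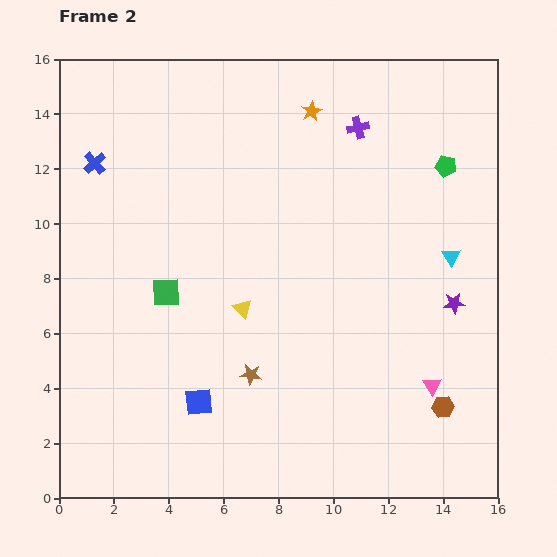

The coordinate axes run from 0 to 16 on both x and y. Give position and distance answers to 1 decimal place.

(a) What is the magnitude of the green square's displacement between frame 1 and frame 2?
3.8

The green square moved from (3.3, 11.3) to (3.9, 7.5), a distance of √(0.6² + 3.8²) ≈ 3.8.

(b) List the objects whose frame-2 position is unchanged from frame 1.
the purple star, the orange star, the brown star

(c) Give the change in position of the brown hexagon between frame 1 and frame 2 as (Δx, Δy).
(0.2, -1.4)

The brown hexagon was at (13.8, 4.7) in frame 1 and (14.0, 3.3) in frame 2.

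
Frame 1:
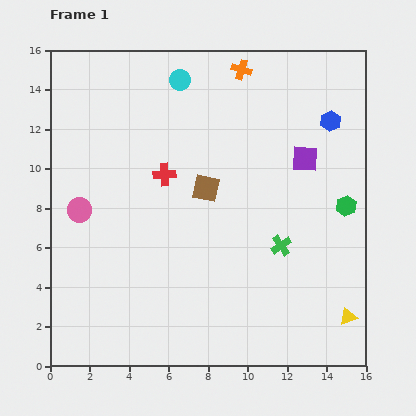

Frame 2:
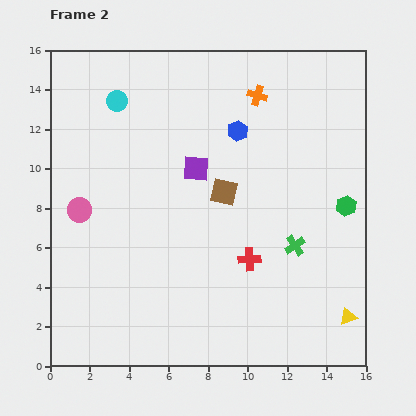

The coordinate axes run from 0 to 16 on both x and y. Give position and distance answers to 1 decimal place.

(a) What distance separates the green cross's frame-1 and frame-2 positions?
0.7

The green cross moved from (11.7, 6.1) to (12.4, 6.1), a distance of √(0.7² + 0.0²) ≈ 0.7.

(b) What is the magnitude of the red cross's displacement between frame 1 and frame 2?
6.1

The red cross moved from (5.8, 9.7) to (10.1, 5.4), a distance of √(4.3² + 4.3²) ≈ 6.1.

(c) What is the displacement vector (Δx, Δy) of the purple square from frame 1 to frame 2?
(-5.5, -0.5)

The purple square was at (12.9, 10.5) in frame 1 and (7.4, 10.0) in frame 2.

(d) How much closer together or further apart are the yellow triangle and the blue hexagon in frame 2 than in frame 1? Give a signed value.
+1.0

Distance in frame 1: 9.9. Distance in frame 2: 10.9.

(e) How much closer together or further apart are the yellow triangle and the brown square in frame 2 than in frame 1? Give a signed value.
-0.8

Distance in frame 1: 9.7. Distance in frame 2: 8.9.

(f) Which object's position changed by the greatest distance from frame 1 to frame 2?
the red cross

(moved 6.1; next 5.5)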